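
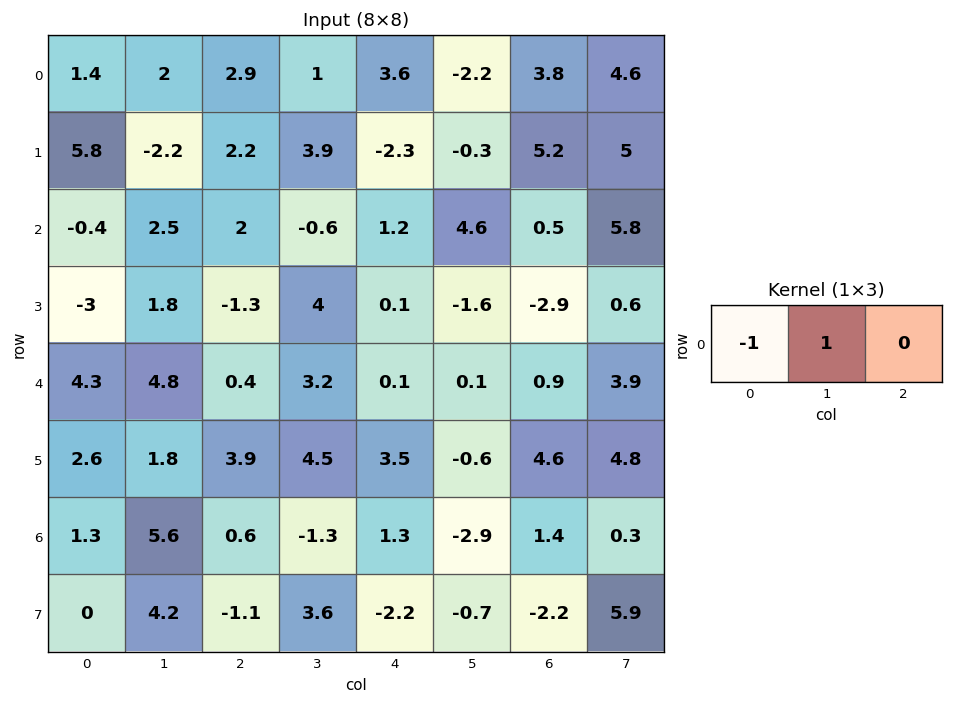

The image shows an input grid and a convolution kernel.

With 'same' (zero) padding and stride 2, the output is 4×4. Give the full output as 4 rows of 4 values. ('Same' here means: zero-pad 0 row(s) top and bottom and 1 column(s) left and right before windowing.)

1.4 0.9 2.6 6
-0.4 -0.5 1.8 -4.1
4.3 -4.4 -3.1 0.8
1.3 -5 2.6 4.3

Output[0,0]: The receptive field on the zero-padded input at this output position is [0 1.4 2]. Elementwise product with the kernel and sum: 0·-1 + 1.4·1.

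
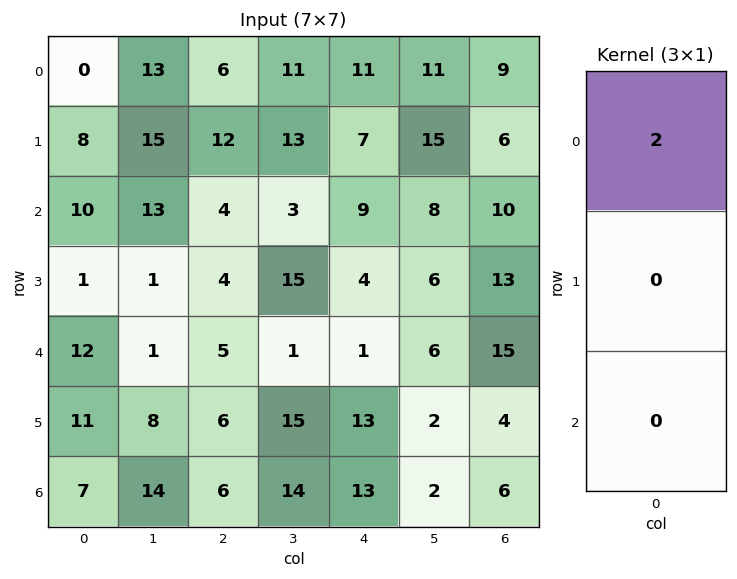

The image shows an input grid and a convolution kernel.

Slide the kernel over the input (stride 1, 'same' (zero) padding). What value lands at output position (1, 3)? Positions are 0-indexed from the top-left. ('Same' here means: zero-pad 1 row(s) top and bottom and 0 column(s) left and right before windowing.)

The receptive field on the zero-padded input at this output position is [11 / 13 / 3]. Elementwise product with the kernel and sum: 11·2.

22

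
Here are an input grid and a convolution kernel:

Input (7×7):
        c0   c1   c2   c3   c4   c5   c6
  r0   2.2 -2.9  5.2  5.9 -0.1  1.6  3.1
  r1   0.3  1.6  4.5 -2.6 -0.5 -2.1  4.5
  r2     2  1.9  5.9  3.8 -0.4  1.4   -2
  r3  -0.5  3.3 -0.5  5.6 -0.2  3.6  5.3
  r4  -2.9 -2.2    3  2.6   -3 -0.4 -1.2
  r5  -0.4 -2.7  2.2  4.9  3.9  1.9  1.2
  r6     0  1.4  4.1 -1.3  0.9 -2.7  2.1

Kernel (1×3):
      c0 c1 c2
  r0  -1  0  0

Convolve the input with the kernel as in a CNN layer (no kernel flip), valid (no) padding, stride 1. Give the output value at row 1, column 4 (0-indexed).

0.5

The receptive field on the input at this output position is [-0.5 -2.1 4.5]. Elementwise product with the kernel and sum: -0.5·-1.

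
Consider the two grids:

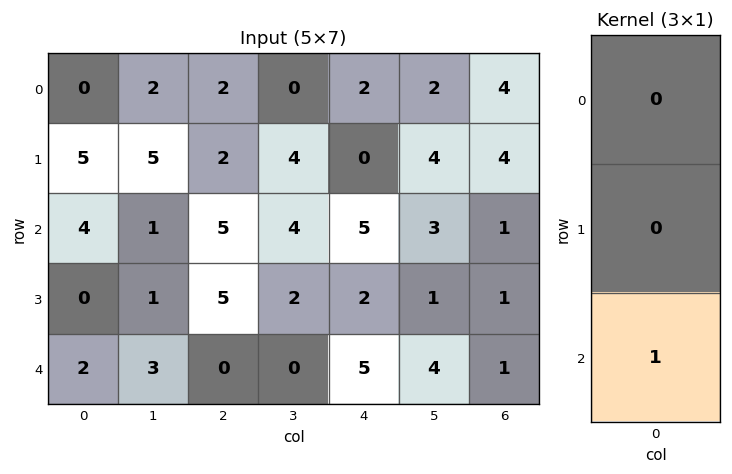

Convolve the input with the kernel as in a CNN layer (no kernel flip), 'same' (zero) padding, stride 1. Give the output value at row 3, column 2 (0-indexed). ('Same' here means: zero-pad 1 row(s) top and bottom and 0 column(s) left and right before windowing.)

0

The receptive field on the zero-padded input at this output position is [5 / 5 / 0]. Elementwise product with the kernel and sum: 0·1.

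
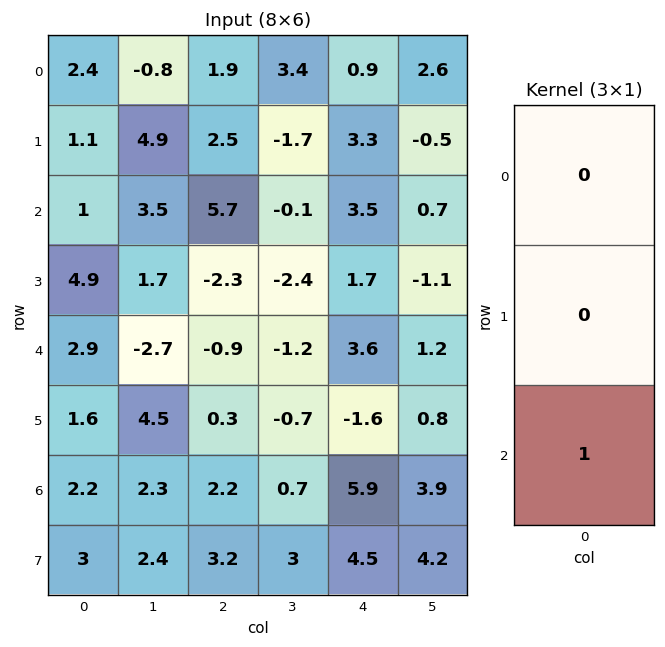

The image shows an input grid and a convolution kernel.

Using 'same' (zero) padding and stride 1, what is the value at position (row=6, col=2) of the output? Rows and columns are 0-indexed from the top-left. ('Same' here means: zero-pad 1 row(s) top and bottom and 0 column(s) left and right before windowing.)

The receptive field on the zero-padded input at this output position is [0.3 / 2.2 / 3.2]. Elementwise product with the kernel and sum: 3.2·1.

3.2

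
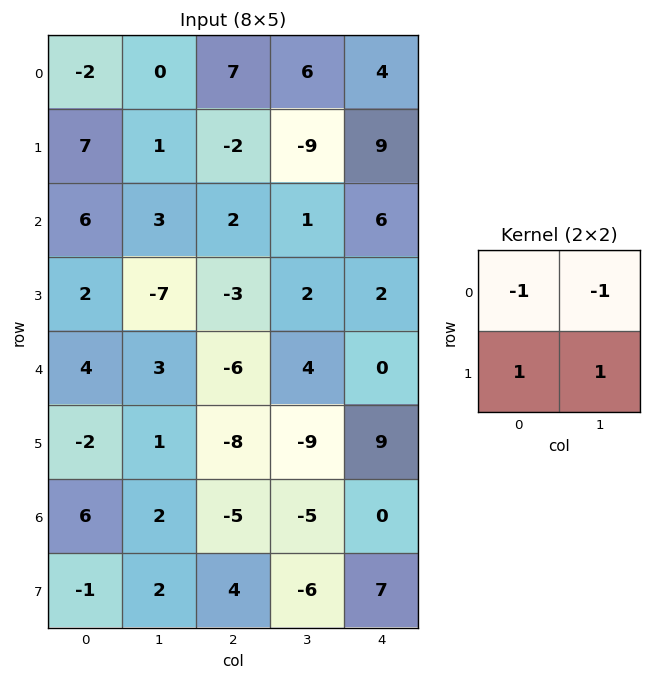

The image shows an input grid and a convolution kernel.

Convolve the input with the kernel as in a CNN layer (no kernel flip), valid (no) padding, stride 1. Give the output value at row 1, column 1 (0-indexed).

6

The receptive field on the input at this output position is [1 -2 / 3 2]. Elementwise product with the kernel and sum: 1·-1 + -2·-1 + 3·1 + 2·1.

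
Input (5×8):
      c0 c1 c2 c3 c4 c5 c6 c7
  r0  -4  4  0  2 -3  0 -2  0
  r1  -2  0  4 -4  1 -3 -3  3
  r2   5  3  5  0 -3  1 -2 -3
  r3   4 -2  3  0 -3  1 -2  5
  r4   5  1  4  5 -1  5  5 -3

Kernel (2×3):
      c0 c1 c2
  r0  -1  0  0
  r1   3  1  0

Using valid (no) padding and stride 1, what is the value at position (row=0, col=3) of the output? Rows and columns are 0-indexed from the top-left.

-13

The receptive field on the input at this output position is [2 -3 0 / -4 1 -3]. Elementwise product with the kernel and sum: 2·-1 + -4·3 + 1·1.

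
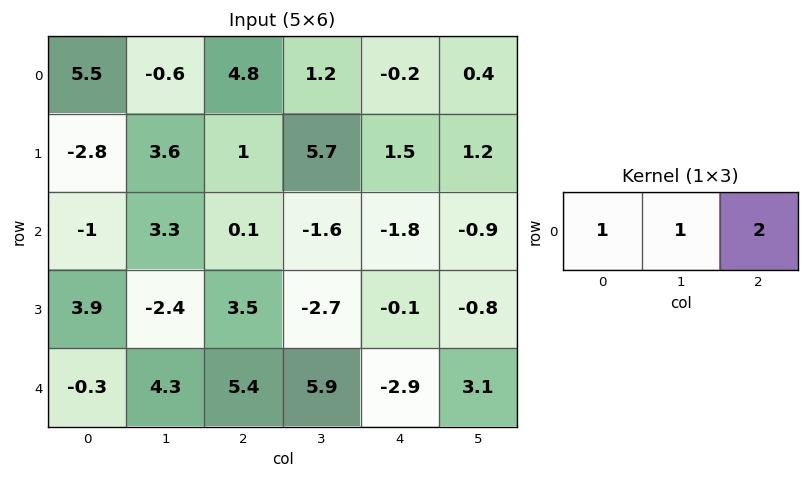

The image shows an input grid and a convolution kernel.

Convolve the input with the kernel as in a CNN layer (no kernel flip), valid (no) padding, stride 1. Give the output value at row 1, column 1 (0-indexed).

The receptive field on the input at this output position is [3.6 1 5.7]. Elementwise product with the kernel and sum: 3.6·1 + 1·1 + 5.7·2.

16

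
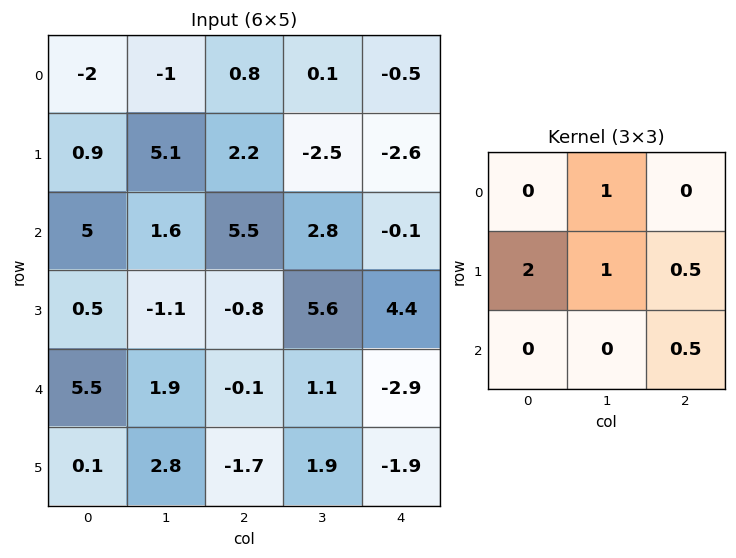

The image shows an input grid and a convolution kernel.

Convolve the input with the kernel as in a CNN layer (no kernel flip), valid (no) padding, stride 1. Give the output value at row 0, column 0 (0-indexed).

9.75

The receptive field on the input at this output position is [-2 -1 0.8 / 0.9 5.1 2.2 / 5 1.6 5.5]. Elementwise product with the kernel and sum: -1·1 + 0.9·2 + 5.1·1 + 2.2·0.5 + 5.5·0.5.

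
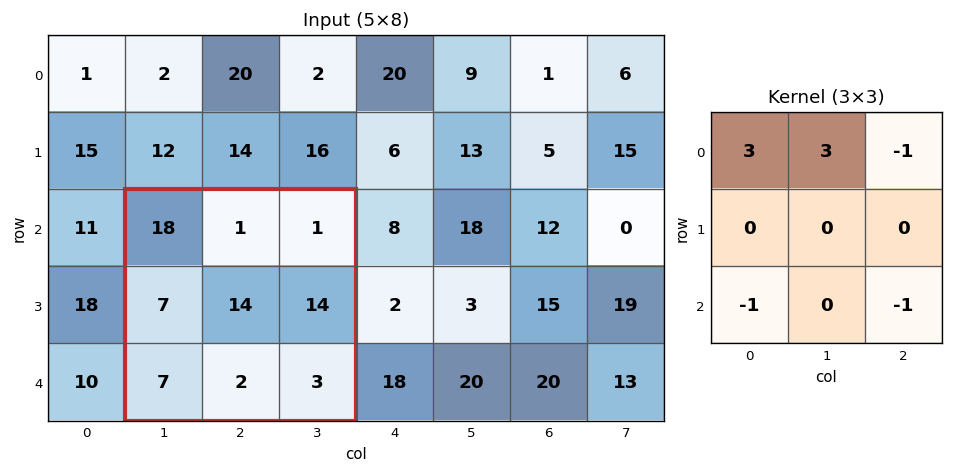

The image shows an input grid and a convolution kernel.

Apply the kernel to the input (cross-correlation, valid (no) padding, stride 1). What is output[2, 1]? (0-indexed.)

The receptive field on the input at this output position is [18 1 1 / 7 14 14 / 7 2 3]. Elementwise product with the kernel and sum: 18·3 + 1·3 + 1·-1 + 7·-1 + 3·-1.

46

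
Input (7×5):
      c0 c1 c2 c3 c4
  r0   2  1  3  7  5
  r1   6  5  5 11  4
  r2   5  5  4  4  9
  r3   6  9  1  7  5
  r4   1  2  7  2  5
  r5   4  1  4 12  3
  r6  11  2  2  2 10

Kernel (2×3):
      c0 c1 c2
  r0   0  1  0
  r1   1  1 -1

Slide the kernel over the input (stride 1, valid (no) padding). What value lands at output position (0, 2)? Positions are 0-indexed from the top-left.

19

The receptive field on the input at this output position is [3 7 5 / 5 11 4]. Elementwise product with the kernel and sum: 7·1 + 5·1 + 11·1 + 4·-1.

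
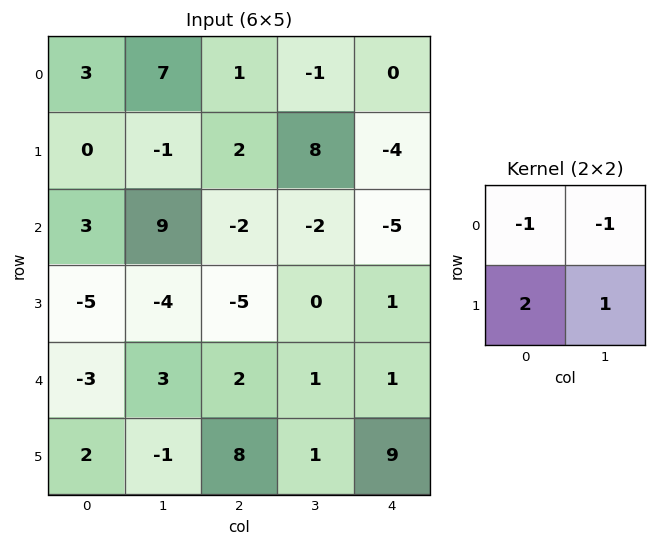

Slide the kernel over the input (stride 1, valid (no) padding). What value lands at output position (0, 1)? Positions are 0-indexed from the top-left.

-8

The receptive field on the input at this output position is [7 1 / -1 2]. Elementwise product with the kernel and sum: 7·-1 + 1·-1 + -1·2 + 2·1.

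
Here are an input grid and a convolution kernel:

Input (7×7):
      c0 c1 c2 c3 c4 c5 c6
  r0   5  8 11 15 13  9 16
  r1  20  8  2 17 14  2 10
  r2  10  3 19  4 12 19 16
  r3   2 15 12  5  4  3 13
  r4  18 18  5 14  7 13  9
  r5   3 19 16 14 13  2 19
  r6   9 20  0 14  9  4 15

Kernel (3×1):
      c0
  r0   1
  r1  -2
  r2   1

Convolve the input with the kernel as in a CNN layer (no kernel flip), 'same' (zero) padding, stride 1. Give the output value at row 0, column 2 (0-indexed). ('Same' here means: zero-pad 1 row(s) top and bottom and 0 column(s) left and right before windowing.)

-20

The receptive field on the zero-padded input at this output position is [0 / 11 / 2]. Elementwise product with the kernel and sum: 0·1 + 11·-2 + 2·1.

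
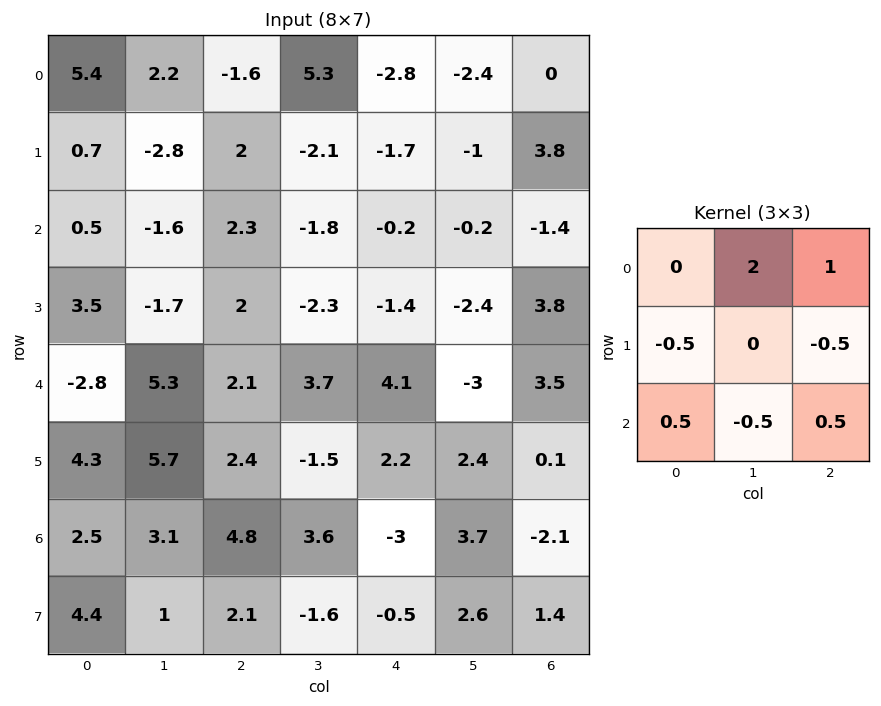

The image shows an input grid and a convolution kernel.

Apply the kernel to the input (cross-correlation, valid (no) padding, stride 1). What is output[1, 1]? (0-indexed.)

0.6

The receptive field on the input at this output position is [-2.8 2 -2.1 / -1.6 2.3 -1.8 / -1.7 2 -2.3]. Elementwise product with the kernel and sum: 2·2 + -2.1·1 + -1.6·-0.5 + -1.8·-0.5 + -1.7·0.5 + 2·-0.5 + -2.3·0.5.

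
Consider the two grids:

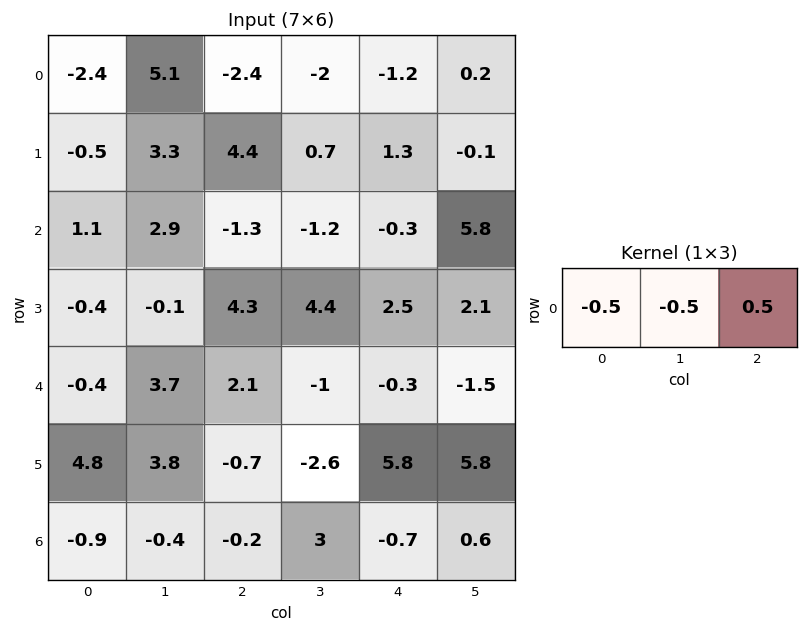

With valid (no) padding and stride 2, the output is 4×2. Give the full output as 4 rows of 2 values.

-2.55 1.6
-2.65 1.1
-0.6 -0.7
0.55 -1.75

Output[0,0]: The receptive field on the input at this output position is [-2.4 5.1 -2.4]. Elementwise product with the kernel and sum: -2.4·-0.5 + 5.1·-0.5 + -2.4·0.5.
Output[0,1]: The receptive field on the input at this output position is [-2.4 -2 -1.2]. Elementwise product with the kernel and sum: -2.4·-0.5 + -2·-0.5 + -1.2·0.5.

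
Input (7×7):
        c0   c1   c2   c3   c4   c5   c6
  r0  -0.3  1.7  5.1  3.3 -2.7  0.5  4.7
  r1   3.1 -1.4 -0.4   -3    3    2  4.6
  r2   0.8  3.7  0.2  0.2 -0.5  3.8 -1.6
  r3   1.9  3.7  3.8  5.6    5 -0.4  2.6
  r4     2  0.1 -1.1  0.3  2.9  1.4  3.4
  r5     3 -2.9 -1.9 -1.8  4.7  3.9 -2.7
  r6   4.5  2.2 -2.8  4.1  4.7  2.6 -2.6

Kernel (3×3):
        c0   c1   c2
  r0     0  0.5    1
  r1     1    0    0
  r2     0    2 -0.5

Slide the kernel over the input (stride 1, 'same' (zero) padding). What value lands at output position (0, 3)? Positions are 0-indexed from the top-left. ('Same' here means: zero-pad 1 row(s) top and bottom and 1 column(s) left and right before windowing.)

-2.4

The receptive field on the zero-padded input at this output position is [0 0 0 / 5.1 3.3 -2.7 / -0.4 -3 3]. Elementwise product with the kernel and sum: 0·0.5 + 0·1 + 5.1·1 + -3·2 + 3·-0.5.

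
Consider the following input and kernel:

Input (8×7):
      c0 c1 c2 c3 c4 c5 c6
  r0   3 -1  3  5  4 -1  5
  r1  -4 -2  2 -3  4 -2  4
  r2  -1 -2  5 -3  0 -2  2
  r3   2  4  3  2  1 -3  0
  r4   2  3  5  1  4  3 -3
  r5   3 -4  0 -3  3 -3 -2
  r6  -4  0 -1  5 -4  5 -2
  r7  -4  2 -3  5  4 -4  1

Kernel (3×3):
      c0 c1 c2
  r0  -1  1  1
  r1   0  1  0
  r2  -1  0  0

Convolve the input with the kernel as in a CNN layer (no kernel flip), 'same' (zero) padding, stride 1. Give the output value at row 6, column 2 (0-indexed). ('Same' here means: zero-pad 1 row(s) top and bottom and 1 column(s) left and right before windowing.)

-2

The receptive field on the zero-padded input at this output position is [-4 0 -3 / 0 -1 5 / 2 -3 5]. Elementwise product with the kernel and sum: -4·-1 + 0·1 + -3·1 + -1·1 + 2·-1.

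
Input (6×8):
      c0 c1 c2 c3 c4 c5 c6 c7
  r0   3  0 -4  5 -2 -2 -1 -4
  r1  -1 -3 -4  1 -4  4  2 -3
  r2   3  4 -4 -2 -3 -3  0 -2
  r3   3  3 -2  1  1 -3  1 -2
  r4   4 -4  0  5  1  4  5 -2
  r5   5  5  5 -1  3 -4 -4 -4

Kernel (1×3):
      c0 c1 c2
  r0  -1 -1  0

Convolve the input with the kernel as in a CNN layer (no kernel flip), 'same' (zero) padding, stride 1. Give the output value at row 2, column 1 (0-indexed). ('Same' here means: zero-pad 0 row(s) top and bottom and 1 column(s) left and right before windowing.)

-7

The receptive field on the zero-padded input at this output position is [3 4 -4]. Elementwise product with the kernel and sum: 3·-1 + 4·-1.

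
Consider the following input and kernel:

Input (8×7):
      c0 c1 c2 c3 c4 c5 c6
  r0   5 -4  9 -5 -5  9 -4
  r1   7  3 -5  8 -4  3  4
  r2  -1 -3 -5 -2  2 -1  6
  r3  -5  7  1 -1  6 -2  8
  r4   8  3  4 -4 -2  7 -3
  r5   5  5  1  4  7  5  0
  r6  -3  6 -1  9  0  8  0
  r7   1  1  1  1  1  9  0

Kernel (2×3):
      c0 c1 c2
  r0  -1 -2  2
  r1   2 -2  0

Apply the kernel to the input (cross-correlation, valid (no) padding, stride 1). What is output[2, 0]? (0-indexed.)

The receptive field on the input at this output position is [-1 -3 -5 / -5 7 1]. Elementwise product with the kernel and sum: -1·-1 + -3·-2 + -5·2 + -5·2 + 7·-2.

-27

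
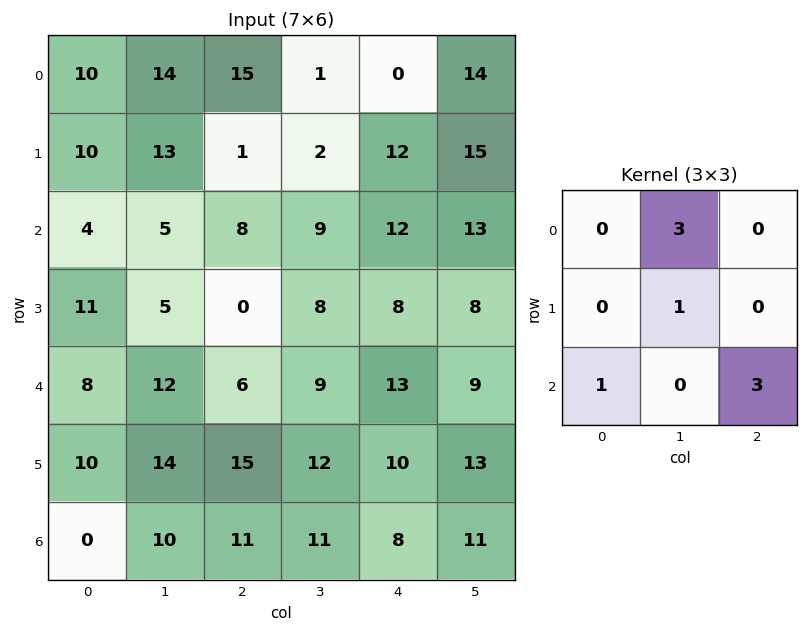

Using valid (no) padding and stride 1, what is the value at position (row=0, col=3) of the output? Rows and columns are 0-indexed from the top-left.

The receptive field on the input at this output position is [1 0 14 / 2 12 15 / 9 12 13]. Elementwise product with the kernel and sum: 0·3 + 12·1 + 9·1 + 13·3.

60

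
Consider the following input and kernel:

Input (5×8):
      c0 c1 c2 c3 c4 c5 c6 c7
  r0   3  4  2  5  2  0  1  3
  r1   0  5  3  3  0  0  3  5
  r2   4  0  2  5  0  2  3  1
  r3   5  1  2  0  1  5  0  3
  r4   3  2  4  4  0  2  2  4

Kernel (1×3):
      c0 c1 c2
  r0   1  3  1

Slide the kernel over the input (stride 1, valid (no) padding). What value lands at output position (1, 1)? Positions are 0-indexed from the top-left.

17

The receptive field on the input at this output position is [5 3 3]. Elementwise product with the kernel and sum: 5·1 + 3·3 + 3·1.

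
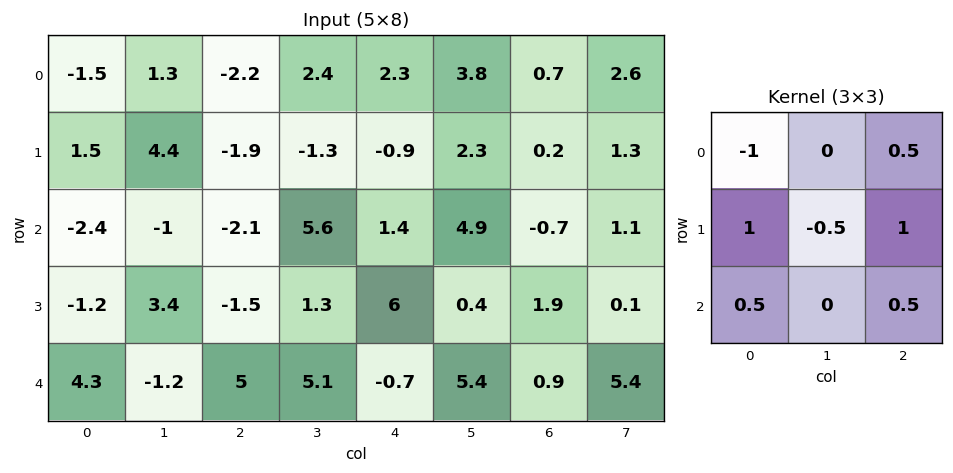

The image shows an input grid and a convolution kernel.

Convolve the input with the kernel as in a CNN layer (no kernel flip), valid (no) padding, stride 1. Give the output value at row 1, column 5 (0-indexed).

The receptive field on the input at this output position is [2.3 0.2 1.3 / 4.9 -0.7 1.1 / 0.4 1.9 0.1]. Elementwise product with the kernel and sum: 2.3·-1 + 1.3·0.5 + 4.9·1 + -0.7·-0.5 + 1.1·1 + 0.4·0.5 + 0.1·0.5.

4.95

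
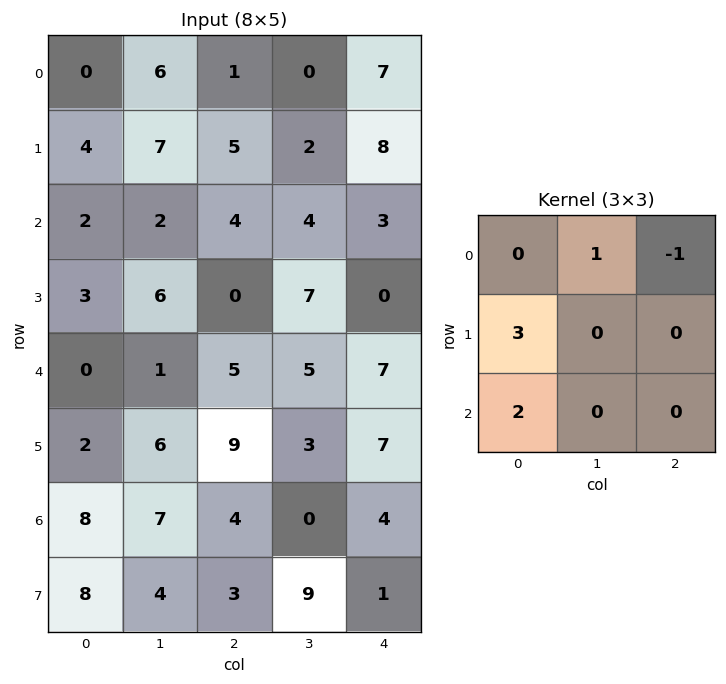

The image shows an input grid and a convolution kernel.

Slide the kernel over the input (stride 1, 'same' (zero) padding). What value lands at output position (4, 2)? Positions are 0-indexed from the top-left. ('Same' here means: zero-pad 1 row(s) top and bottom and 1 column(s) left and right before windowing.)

The receptive field on the zero-padded input at this output position is [6 0 7 / 1 5 5 / 6 9 3]. Elementwise product with the kernel and sum: 0·1 + 7·-1 + 1·3 + 6·2.

8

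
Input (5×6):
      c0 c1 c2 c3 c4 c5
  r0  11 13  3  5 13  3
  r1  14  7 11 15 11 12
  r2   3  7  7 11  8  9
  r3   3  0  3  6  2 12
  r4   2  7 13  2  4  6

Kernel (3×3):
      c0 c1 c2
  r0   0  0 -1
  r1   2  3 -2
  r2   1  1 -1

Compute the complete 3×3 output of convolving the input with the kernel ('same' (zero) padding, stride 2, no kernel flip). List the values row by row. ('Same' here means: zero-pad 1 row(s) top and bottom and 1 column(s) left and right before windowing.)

Output[0,0]: The receptive field on the zero-padded input at this output position is [0 0 0 / 0 11 13 / 0 14 7]. Elementwise product with the kernel and sum: 0·-1 + 0·2 + 11·3 + 13·-2 + 0·1 + 14·1 + 7·-1.

14 28 57
-9 -5 12
-8 43 -8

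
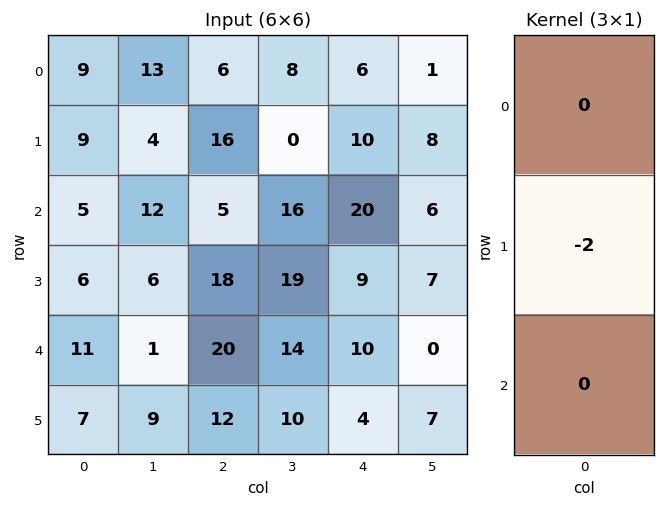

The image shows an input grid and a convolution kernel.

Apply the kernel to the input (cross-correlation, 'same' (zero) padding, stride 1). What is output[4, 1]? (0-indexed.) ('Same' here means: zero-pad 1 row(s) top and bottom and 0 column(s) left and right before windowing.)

The receptive field on the zero-padded input at this output position is [6 / 1 / 9]. Elementwise product with the kernel and sum: 1·-2.

-2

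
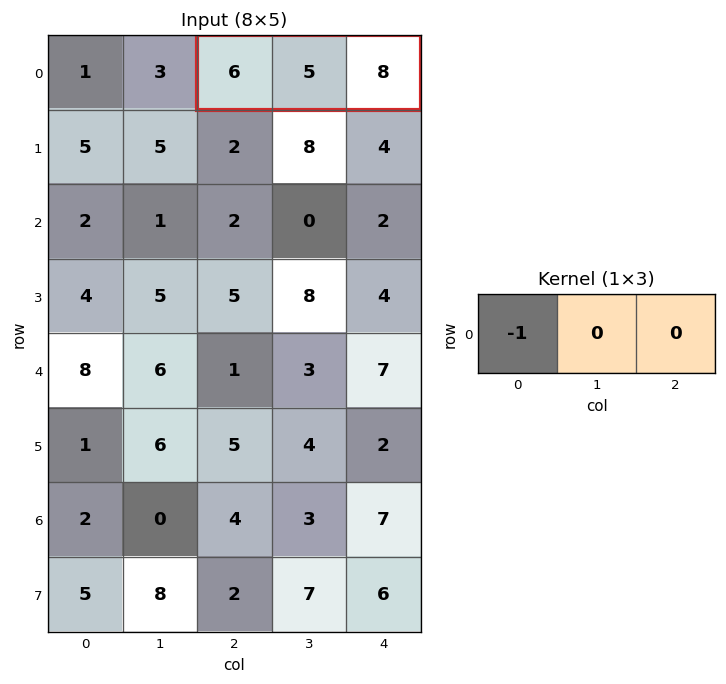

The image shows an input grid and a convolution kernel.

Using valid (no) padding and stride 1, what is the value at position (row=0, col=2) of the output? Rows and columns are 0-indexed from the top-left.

-6

The receptive field on the input at this output position is [6 5 8]. Elementwise product with the kernel and sum: 6·-1.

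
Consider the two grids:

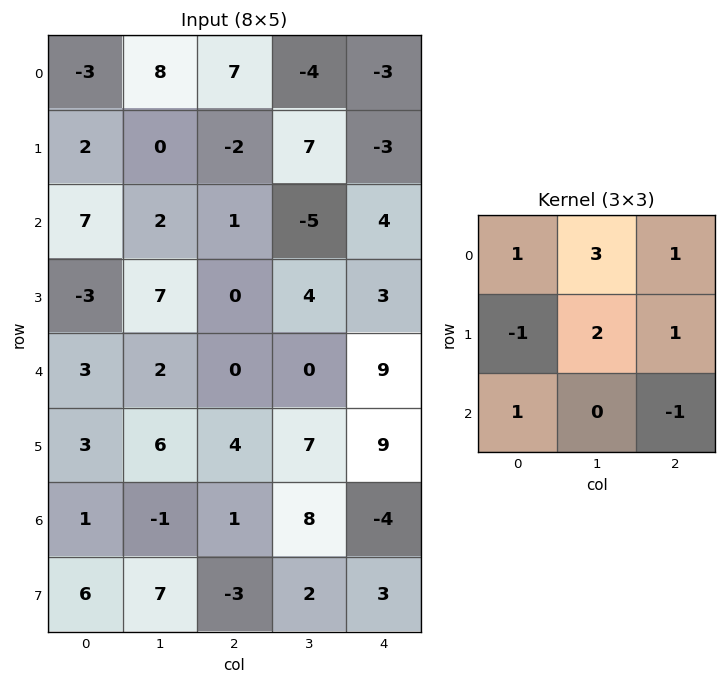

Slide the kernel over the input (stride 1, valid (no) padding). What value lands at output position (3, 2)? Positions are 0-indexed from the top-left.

19

The receptive field on the input at this output position is [0 4 3 / 0 0 9 / 4 7 9]. Elementwise product with the kernel and sum: 0·1 + 4·3 + 3·1 + 0·-1 + 0·2 + 9·1 + 4·1 + 9·-1.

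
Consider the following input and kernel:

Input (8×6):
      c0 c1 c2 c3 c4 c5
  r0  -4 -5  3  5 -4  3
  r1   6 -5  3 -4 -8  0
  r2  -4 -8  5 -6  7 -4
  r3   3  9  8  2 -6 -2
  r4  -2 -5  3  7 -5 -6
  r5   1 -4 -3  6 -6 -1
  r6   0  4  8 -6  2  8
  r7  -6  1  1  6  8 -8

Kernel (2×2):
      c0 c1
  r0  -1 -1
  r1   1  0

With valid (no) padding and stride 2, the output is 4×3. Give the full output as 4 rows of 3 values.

15 -5 -7
15 9 -9
8 -13 5
-10 -1 -2

Output[0,0]: The receptive field on the input at this output position is [-4 -5 / 6 -5]. Elementwise product with the kernel and sum: -4·-1 + -5·-1 + 6·1.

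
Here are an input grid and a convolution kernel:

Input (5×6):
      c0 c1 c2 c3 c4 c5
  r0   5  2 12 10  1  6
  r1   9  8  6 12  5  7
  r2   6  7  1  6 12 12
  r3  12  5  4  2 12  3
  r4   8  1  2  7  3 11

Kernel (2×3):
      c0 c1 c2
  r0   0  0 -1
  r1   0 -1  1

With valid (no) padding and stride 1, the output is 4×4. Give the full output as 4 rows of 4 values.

-14 -4 -8 -4
-12 -7 1 -7
-2 -8 -2 -21
-3 3 -16 5

Output[0,0]: The receptive field on the input at this output position is [5 2 12 / 9 8 6]. Elementwise product with the kernel and sum: 12·-1 + 8·-1 + 6·1.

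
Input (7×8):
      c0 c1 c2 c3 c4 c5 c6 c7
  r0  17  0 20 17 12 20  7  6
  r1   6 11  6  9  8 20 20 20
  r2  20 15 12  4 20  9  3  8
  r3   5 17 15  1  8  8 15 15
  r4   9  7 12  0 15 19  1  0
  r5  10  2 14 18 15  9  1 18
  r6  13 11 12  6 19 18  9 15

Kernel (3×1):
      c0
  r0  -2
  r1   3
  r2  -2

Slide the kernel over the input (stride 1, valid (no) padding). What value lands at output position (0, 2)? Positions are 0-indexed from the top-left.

-46

The receptive field on the input at this output position is [20 / 6 / 12]. Elementwise product with the kernel and sum: 20·-2 + 6·3 + 12·-2.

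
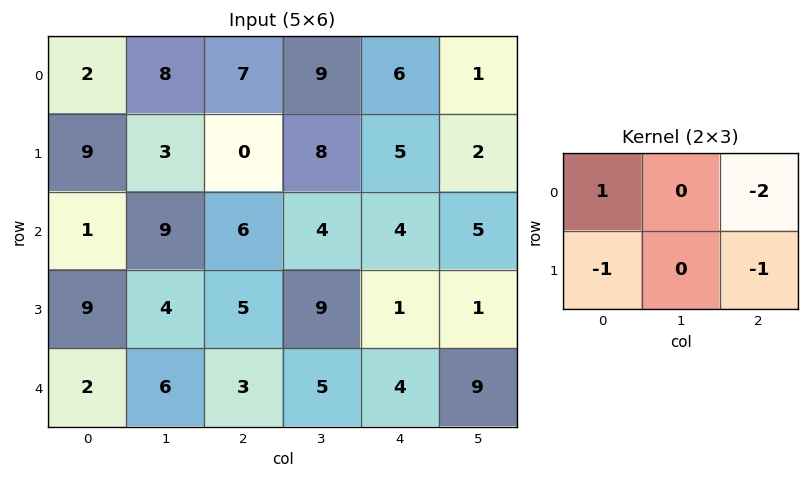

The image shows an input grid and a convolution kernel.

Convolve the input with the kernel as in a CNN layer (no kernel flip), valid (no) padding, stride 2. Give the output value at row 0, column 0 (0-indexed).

The receptive field on the input at this output position is [2 8 7 / 9 3 0]. Elementwise product with the kernel and sum: 2·1 + 7·-2 + 9·-1 + 0·-1.

-21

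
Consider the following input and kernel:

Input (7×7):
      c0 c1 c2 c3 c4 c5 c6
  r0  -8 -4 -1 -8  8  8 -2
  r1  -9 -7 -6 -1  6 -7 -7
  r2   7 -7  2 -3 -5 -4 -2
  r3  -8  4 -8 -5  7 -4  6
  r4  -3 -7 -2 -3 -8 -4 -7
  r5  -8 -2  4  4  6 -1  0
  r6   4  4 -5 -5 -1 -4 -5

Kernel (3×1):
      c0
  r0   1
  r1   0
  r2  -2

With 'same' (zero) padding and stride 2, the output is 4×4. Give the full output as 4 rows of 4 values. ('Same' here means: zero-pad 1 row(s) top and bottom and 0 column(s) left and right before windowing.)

18 12 -12 14
7 10 -8 -19
8 -16 -5 6
-8 4 6 0

Output[0,0]: The receptive field on the zero-padded input at this output position is [0 / -8 / -9]. Elementwise product with the kernel and sum: 0·1 + -9·-2.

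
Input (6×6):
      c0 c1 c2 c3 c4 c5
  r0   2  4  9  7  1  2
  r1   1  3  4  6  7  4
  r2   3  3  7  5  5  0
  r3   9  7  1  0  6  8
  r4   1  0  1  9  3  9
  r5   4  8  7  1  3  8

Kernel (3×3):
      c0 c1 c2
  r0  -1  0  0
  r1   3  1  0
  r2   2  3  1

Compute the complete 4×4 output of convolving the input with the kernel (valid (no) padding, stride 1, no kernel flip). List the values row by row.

26 41 43 43
51 30 30 40
34 31 28 37
33 32 31 49

Output[0,0]: The receptive field on the input at this output position is [2 4 9 / 1 3 4 / 3 3 7]. Elementwise product with the kernel and sum: 2·-1 + 1·3 + 3·1 + 3·2 + 3·3 + 7·1.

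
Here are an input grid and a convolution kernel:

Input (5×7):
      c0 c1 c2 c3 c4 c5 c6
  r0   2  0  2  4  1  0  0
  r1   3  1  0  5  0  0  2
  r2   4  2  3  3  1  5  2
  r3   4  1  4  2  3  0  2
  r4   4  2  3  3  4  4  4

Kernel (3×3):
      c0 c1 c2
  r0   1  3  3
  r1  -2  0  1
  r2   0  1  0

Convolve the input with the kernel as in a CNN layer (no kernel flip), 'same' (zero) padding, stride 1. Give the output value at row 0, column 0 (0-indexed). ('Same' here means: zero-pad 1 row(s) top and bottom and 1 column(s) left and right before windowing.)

3

The receptive field on the zero-padded input at this output position is [0 0 0 / 0 2 0 / 0 3 1]. Elementwise product with the kernel and sum: 0·1 + 0·3 + 0·3 + 0·-2 + 0·1 + 3·1.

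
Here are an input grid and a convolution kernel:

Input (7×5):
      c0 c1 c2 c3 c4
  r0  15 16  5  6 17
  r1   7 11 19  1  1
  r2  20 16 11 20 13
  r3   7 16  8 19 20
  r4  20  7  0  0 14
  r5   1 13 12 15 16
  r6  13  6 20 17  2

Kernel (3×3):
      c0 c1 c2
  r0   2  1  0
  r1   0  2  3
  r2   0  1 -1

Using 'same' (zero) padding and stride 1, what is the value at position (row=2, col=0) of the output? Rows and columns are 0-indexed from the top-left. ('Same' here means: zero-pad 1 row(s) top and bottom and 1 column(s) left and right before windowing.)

The receptive field on the zero-padded input at this output position is [0 7 11 / 0 20 16 / 0 7 16]. Elementwise product with the kernel and sum: 0·2 + 7·1 + 20·2 + 16·3 + 7·1 + 16·-1.

86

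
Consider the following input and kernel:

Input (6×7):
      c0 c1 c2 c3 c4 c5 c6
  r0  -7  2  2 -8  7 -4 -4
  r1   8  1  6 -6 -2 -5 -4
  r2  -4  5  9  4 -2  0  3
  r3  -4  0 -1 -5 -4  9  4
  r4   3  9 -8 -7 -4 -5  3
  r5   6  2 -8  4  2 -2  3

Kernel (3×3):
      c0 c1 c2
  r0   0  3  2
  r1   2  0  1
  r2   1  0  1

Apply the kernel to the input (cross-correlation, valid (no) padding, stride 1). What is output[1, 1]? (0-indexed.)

15

The receptive field on the input at this output position is [1 6 -6 / 5 9 4 / 0 -1 -5]. Elementwise product with the kernel and sum: 6·3 + -6·2 + 5·2 + 4·1 + 0·1 + -5·1.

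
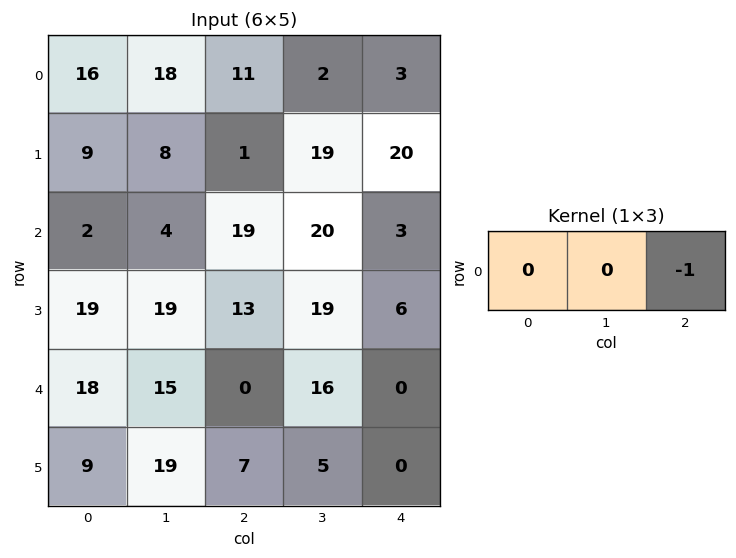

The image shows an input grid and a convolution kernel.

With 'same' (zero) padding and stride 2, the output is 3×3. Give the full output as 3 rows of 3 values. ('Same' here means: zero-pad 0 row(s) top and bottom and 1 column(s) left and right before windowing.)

-18 -2 0
-4 -20 0
-15 -16 0

Output[0,0]: The receptive field on the zero-padded input at this output position is [0 16 18]. Elementwise product with the kernel and sum: 18·-1.
Output[0,1]: The receptive field on the zero-padded input at this output position is [18 11 2]. Elementwise product with the kernel and sum: 2·-1.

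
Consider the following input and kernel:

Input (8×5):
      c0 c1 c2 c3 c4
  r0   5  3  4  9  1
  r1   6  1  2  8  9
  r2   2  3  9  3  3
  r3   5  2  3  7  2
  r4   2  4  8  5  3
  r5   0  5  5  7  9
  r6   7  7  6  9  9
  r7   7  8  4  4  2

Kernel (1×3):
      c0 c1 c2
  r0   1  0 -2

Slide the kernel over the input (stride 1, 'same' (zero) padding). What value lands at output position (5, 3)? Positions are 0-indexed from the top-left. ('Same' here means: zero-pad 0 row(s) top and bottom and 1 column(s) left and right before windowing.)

The receptive field on the zero-padded input at this output position is [5 7 9]. Elementwise product with the kernel and sum: 5·1 + 9·-2.

-13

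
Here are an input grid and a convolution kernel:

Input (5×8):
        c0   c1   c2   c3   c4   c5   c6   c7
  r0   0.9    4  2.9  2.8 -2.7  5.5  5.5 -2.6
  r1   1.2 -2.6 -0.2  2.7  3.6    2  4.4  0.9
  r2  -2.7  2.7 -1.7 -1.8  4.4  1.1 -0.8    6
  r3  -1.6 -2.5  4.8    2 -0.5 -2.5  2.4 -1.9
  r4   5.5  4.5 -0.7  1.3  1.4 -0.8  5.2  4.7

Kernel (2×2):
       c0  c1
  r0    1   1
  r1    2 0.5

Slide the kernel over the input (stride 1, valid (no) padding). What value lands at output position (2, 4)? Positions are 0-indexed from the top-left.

3.25

The receptive field on the input at this output position is [4.4 1.1 / -0.5 -2.5]. Elementwise product with the kernel and sum: 4.4·1 + 1.1·1 + -0.5·2 + -2.5·0.5.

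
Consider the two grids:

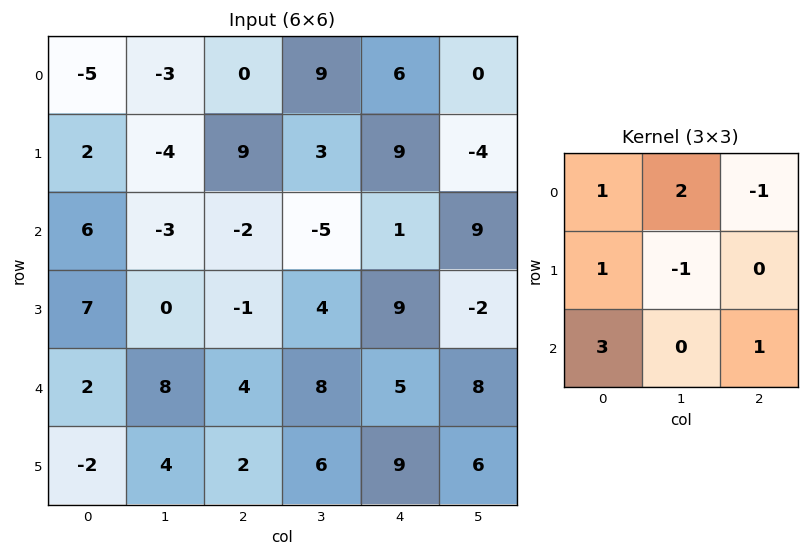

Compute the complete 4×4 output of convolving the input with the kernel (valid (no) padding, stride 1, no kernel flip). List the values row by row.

Output[0,0]: The receptive field on the input at this output position is [-5 -3 0 / 2 -4 9 / 6 -3 -2]. Elementwise product with the kernel and sum: -5·1 + -3·2 + 0·-1 + 2·1 + -4·-1 + 6·3 + -2·1.
Output[0,1]: The receptive field on the input at this output position is [-3 0 9 / -4 9 3 / -3 -2 -5]. Elementwise product with the kernel and sum: -3·1 + 0·2 + 9·-1 + -4·1 + 9·-1 + -3·3 + -5·1.

11 -39 13 9
14 14 15 29
19 31 -1 15
-2 16 9 51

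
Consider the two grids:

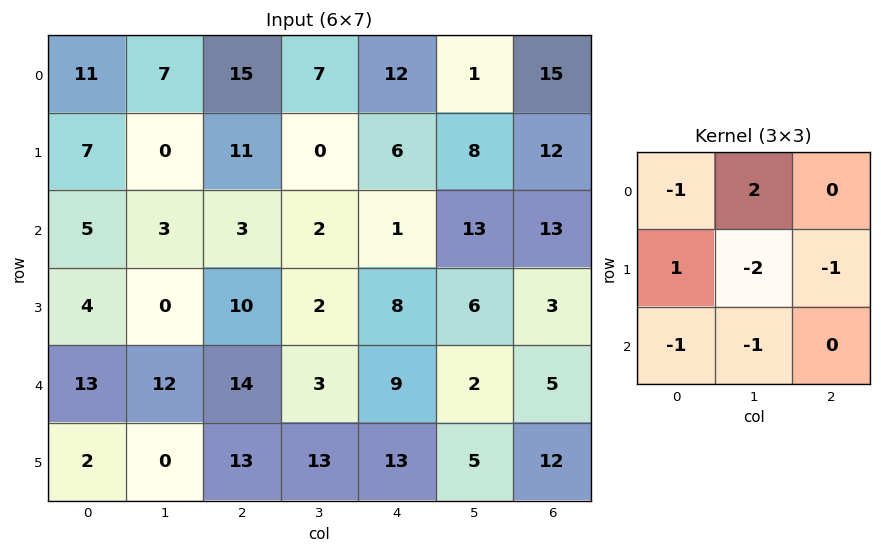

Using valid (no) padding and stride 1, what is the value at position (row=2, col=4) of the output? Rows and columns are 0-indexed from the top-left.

The receptive field on the input at this output position is [1 13 13 / 8 6 3 / 9 2 5]. Elementwise product with the kernel and sum: 1·-1 + 13·2 + 8·1 + 6·-2 + 3·-1 + 9·-1 + 2·-1.

7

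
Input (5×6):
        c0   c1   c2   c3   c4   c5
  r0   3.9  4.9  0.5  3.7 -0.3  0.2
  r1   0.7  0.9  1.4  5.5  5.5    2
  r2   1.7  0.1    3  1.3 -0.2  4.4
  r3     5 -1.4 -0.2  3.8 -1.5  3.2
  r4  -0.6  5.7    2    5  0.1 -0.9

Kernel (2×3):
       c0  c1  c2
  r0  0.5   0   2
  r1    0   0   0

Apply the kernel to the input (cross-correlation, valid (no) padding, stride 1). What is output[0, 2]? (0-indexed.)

-0.35

The receptive field on the input at this output position is [0.5 3.7 -0.3 / 1.4 5.5 5.5]. Elementwise product with the kernel and sum: 0.5·0.5 + -0.3·2.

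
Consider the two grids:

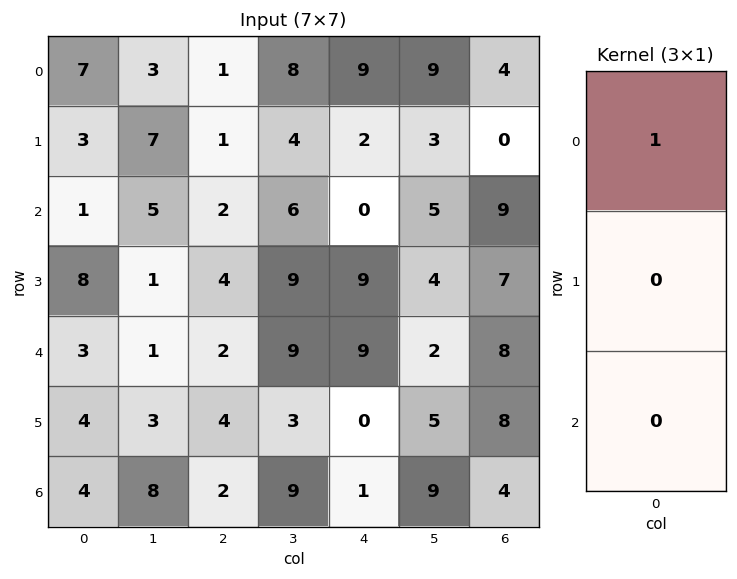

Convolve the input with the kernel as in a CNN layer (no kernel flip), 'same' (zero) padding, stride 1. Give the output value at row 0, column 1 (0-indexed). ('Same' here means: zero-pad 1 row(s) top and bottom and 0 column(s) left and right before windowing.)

0

The receptive field on the zero-padded input at this output position is [0 / 3 / 7]. Elementwise product with the kernel and sum: 0·1.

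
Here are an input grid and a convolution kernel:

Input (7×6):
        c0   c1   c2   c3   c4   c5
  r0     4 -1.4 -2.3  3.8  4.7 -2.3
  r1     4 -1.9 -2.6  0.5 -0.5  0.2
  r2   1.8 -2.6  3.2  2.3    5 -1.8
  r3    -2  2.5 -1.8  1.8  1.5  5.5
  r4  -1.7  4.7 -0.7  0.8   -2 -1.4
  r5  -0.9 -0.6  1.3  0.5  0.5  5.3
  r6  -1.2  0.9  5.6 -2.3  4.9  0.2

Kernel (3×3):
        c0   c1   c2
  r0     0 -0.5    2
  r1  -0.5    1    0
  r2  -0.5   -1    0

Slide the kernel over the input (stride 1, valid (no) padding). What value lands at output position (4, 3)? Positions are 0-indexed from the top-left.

The receptive field on the input at this output position is [0.8 -2 -1.4 / 0.5 0.5 5.3 / -2.3 4.9 0.2]. Elementwise product with the kernel and sum: -2·-0.5 + -1.4·2 + 0.5·-0.5 + 0.5·1 + -2.3·-0.5 + 4.9·-1.

-5.3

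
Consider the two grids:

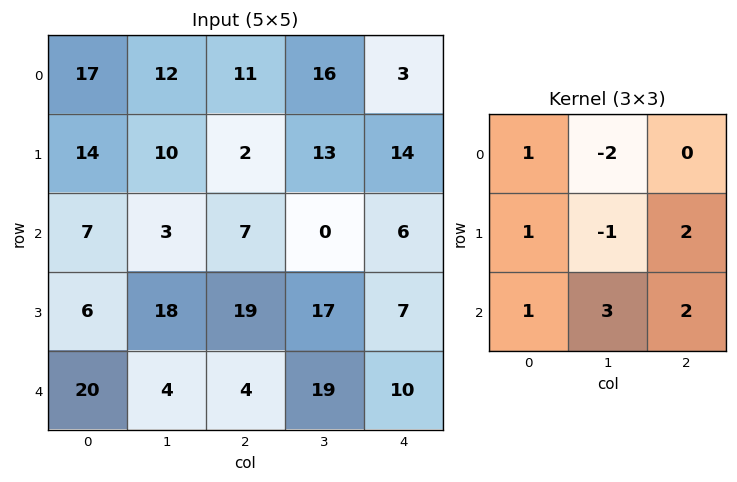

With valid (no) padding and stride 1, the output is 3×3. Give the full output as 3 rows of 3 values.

31 48 15
110 111 79
67 76 104

Output[0,0]: The receptive field on the input at this output position is [17 12 11 / 14 10 2 / 7 3 7]. Elementwise product with the kernel and sum: 17·1 + 12·-2 + 14·1 + 10·-1 + 2·2 + 7·1 + 3·3 + 7·2.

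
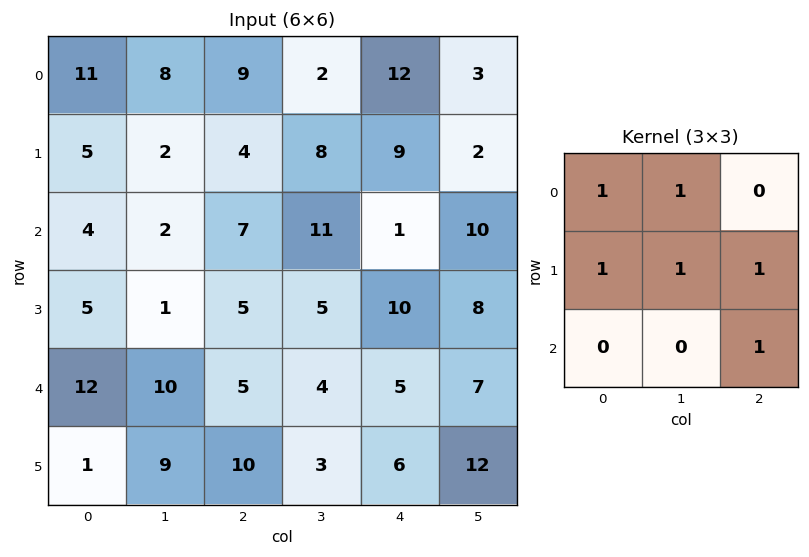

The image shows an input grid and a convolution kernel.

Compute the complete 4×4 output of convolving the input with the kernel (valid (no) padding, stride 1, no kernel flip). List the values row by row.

37 42 33 43
25 31 41 47
22 24 43 42
43 28 30 43

Output[0,0]: The receptive field on the input at this output position is [11 8 9 / 5 2 4 / 4 2 7]. Elementwise product with the kernel and sum: 11·1 + 8·1 + 5·1 + 2·1 + 4·1 + 7·1.
Output[0,1]: The receptive field on the input at this output position is [8 9 2 / 2 4 8 / 2 7 11]. Elementwise product with the kernel and sum: 8·1 + 9·1 + 2·1 + 4·1 + 8·1 + 11·1.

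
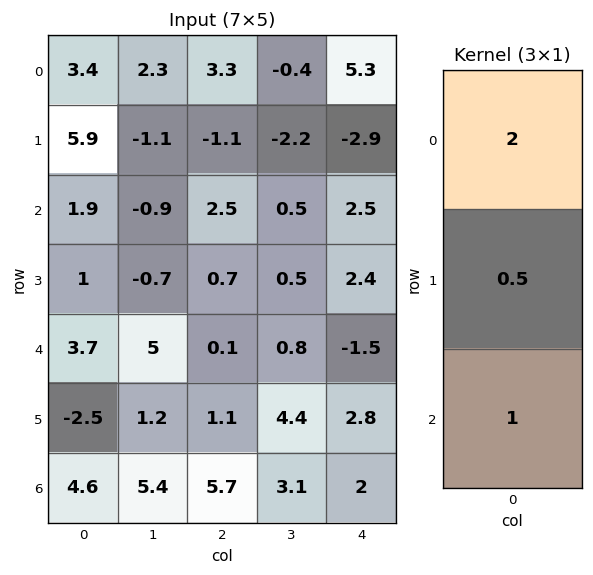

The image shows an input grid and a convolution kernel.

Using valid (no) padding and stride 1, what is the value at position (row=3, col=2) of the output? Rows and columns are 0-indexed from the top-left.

The receptive field on the input at this output position is [0.7 / 0.1 / 1.1]. Elementwise product with the kernel and sum: 0.7·2 + 0.1·0.5 + 1.1·1.

2.55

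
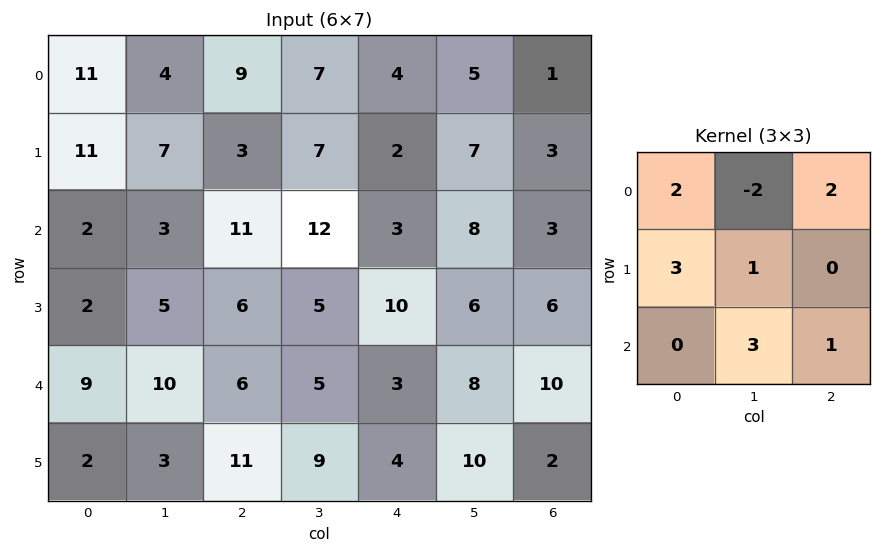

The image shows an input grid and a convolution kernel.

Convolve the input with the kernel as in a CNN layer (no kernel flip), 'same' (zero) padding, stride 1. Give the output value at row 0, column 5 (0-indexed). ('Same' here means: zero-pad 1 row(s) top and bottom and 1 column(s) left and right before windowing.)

The receptive field on the zero-padded input at this output position is [0 0 0 / 4 5 1 / 2 7 3]. Elementwise product with the kernel and sum: 0·2 + 0·-2 + 0·2 + 4·3 + 5·1 + 7·3 + 3·1.

41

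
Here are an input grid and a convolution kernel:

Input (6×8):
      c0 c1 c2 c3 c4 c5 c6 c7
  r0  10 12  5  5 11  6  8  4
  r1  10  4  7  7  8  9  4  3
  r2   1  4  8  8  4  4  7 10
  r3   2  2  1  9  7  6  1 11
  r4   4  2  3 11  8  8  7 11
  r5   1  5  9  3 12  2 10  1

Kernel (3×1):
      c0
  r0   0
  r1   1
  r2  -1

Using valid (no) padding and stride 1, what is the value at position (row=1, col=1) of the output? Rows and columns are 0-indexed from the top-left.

The receptive field on the input at this output position is [4 / 4 / 2]. Elementwise product with the kernel and sum: 4·1 + 2·-1.

2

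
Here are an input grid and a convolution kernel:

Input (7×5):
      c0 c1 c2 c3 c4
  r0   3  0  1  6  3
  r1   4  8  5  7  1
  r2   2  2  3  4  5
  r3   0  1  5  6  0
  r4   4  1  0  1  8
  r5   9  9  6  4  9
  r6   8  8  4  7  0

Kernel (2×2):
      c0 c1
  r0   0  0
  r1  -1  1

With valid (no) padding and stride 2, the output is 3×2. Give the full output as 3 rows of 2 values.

4 2
1 1
0 -2

Output[0,0]: The receptive field on the input at this output position is [3 0 / 4 8]. Elementwise product with the kernel and sum: 4·-1 + 8·1.
Output[0,1]: The receptive field on the input at this output position is [1 6 / 5 7]. Elementwise product with the kernel and sum: 5·-1 + 7·1.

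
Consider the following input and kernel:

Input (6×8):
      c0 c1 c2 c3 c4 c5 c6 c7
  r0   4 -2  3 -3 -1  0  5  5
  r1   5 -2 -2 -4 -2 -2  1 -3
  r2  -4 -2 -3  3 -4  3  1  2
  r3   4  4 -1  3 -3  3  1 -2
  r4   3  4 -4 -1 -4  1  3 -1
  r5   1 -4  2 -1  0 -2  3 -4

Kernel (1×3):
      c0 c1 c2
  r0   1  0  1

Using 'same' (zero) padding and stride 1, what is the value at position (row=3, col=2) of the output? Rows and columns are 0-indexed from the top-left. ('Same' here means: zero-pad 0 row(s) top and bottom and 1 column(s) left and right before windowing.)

The receptive field on the zero-padded input at this output position is [4 -1 3]. Elementwise product with the kernel and sum: 4·1 + 3·1.

7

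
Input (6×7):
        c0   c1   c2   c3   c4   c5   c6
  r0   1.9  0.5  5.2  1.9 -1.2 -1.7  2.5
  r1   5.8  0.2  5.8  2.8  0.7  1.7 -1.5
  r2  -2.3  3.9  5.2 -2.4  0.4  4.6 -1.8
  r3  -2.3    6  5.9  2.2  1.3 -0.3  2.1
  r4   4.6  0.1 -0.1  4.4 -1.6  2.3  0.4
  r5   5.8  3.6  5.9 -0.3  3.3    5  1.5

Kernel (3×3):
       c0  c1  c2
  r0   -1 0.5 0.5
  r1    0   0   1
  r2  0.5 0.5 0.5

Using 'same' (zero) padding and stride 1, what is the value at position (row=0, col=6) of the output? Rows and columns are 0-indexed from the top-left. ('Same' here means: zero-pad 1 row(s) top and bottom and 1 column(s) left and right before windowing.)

The receptive field on the zero-padded input at this output position is [0 0 0 / -1.7 2.5 0 / 1.7 -1.5 0]. Elementwise product with the kernel and sum: 0·-1 + 0·0.5 + 0·0.5 + 0·1 + 1.7·0.5 + -1.5·0.5 + 0·0.5.

0.1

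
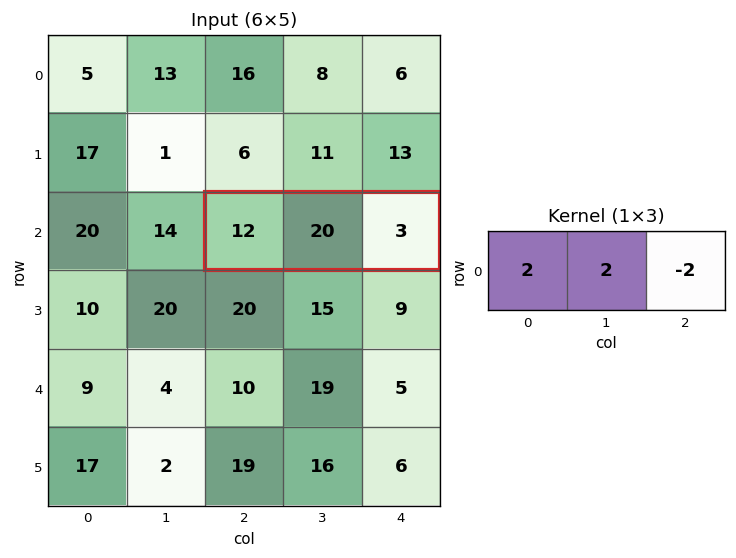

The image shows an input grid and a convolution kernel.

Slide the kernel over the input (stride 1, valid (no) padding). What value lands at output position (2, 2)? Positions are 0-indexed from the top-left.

58

The receptive field on the input at this output position is [12 20 3]. Elementwise product with the kernel and sum: 12·2 + 20·2 + 3·-2.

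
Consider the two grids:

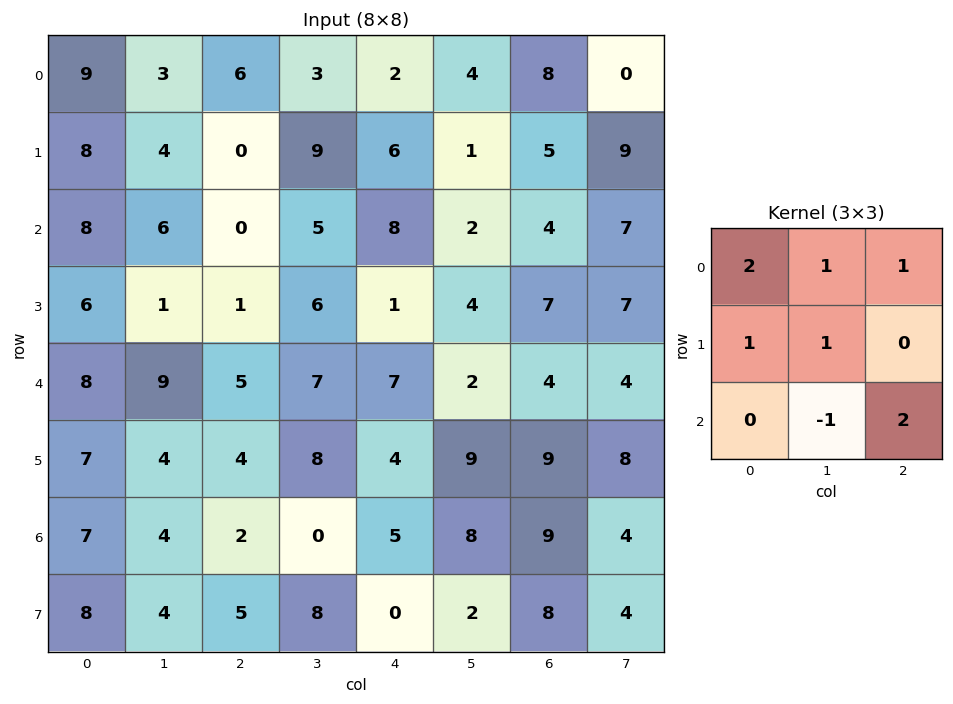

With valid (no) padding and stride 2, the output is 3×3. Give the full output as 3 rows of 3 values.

33 37 29
30 27 33
41 46 43

Output[0,0]: The receptive field on the input at this output position is [9 3 6 / 8 4 0 / 8 6 0]. Elementwise product with the kernel and sum: 9·2 + 3·1 + 6·1 + 8·1 + 4·1 + 6·-1 + 0·2.
Output[0,1]: The receptive field on the input at this output position is [6 3 2 / 0 9 6 / 0 5 8]. Elementwise product with the kernel and sum: 6·2 + 3·1 + 2·1 + 0·1 + 9·1 + 5·-1 + 8·2.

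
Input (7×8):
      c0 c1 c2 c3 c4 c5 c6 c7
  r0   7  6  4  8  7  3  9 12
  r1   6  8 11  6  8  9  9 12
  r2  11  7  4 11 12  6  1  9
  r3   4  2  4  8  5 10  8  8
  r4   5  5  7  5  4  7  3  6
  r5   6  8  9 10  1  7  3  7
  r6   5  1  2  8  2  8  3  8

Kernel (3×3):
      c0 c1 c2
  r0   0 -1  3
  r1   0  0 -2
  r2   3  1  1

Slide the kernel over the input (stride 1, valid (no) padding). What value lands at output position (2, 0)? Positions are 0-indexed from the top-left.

24

The receptive field on the input at this output position is [11 7 4 / 4 2 4 / 5 5 7]. Elementwise product with the kernel and sum: 7·-1 + 4·3 + 4·-2 + 5·3 + 5·1 + 7·1.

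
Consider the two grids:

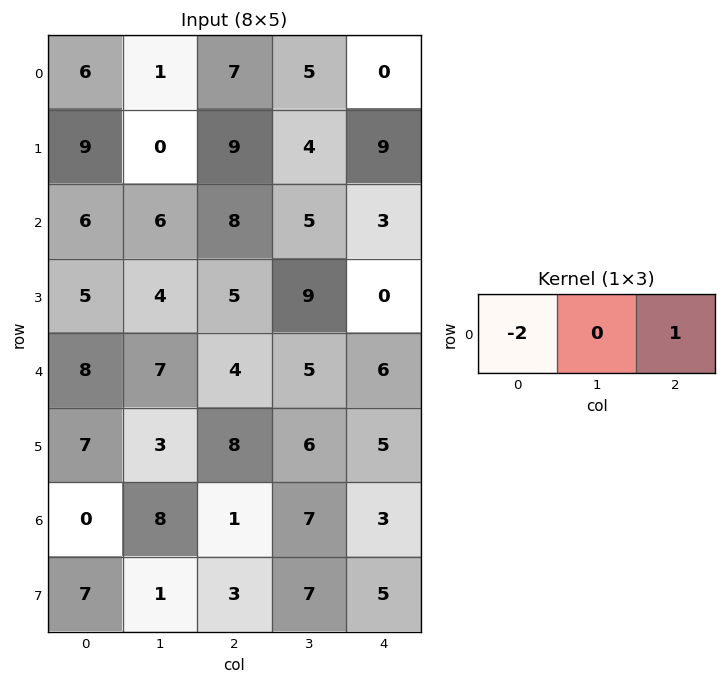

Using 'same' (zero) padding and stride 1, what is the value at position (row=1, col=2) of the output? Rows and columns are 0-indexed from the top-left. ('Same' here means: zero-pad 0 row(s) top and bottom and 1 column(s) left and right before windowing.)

The receptive field on the zero-padded input at this output position is [0 9 4]. Elementwise product with the kernel and sum: 0·-2 + 4·1.

4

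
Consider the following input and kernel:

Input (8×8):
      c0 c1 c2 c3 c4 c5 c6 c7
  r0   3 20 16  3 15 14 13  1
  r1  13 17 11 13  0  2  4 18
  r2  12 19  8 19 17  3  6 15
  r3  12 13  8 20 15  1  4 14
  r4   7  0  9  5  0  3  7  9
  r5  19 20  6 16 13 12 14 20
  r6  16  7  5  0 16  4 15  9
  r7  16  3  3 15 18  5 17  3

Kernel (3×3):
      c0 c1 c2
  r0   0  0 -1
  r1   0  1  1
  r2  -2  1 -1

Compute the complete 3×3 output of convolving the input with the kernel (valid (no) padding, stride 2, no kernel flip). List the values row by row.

Output[0,0]: The receptive field on the input at this output position is [3 20 16 / 13 17 11 / 12 19 8]. Elementwise product with the kernel and sum: 16·-1 + 17·1 + 11·1 + 12·-2 + 19·1 + 8·-1.
Output[0,1]: The receptive field on the input at this output position is [16 3 15 / 11 13 0 / 8 19 17]. Elementwise product with the kernel and sum: 15·-1 + 13·1 + 0·1 + 8·-2 + 19·1 + 17·-1.

-1 -16 -44
-10 5 -5
-13 3 -24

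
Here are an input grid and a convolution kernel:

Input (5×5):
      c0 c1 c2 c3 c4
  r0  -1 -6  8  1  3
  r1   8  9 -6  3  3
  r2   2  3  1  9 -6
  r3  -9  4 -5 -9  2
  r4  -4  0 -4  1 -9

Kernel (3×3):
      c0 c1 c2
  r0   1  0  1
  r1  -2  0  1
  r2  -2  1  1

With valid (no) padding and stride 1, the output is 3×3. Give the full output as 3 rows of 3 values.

Output[0,0]: The receptive field on the input at this output position is [-1 -6 8 / 8 9 -6 / 2 3 1]. Elementwise product with the kernel and sum: -1·1 + 8·1 + 8·-2 + -6·1 + 2·-2 + 3·1 + 1·1.
Output[0,1]: The receptive field on the input at this output position is [-6 8 1 / 9 -6 3 / 3 1 9]. Elementwise product with the kernel and sum: -6·1 + 1·1 + 9·-2 + 3·1 + 3·-2 + 1·1 + 9·1.

-15 -16 27
16 -7 -8
20 -8 7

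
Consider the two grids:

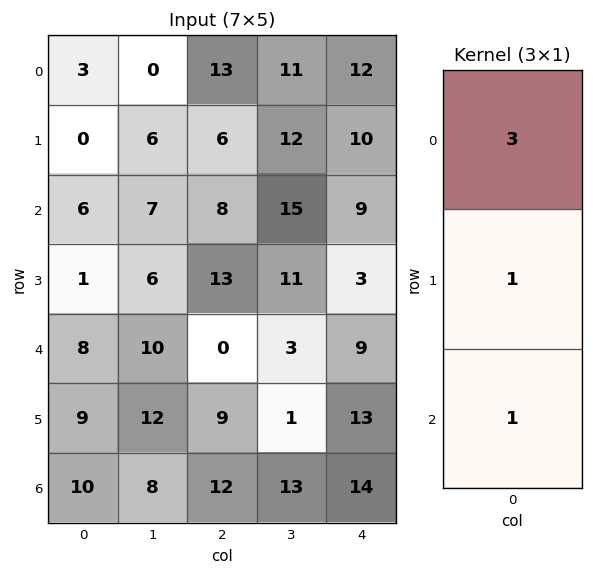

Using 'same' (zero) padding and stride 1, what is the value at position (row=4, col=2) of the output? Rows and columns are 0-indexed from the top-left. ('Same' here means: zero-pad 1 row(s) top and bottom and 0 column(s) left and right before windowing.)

The receptive field on the zero-padded input at this output position is [13 / 0 / 9]. Elementwise product with the kernel and sum: 13·3 + 0·1 + 9·1.

48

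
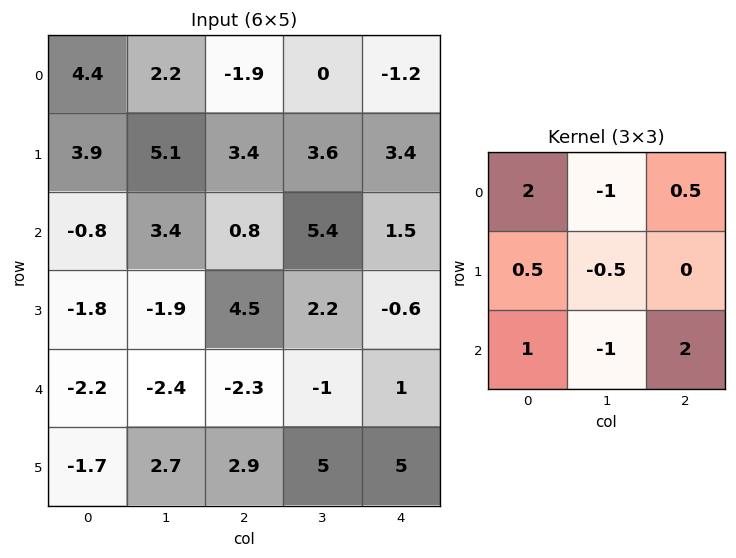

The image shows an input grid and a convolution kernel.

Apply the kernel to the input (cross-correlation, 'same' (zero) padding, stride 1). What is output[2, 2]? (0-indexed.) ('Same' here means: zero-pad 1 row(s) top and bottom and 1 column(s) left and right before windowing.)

7.9

The receptive field on the zero-padded input at this output position is [5.1 3.4 3.6 / 3.4 0.8 5.4 / -1.9 4.5 2.2]. Elementwise product with the kernel and sum: 5.1·2 + 3.4·-1 + 3.6·0.5 + 3.4·0.5 + 0.8·-0.5 + -1.9·1 + 4.5·-1 + 2.2·2.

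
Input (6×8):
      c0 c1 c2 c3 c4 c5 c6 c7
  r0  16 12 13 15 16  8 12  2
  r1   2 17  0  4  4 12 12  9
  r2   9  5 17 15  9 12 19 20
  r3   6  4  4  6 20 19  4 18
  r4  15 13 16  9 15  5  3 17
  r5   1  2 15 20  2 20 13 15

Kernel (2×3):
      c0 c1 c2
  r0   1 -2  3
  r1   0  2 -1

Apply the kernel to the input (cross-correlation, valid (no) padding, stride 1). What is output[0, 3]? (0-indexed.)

3

The receptive field on the input at this output position is [15 16 8 / 4 4 12]. Elementwise product with the kernel and sum: 15·1 + 16·-2 + 8·3 + 4·2 + 12·-1.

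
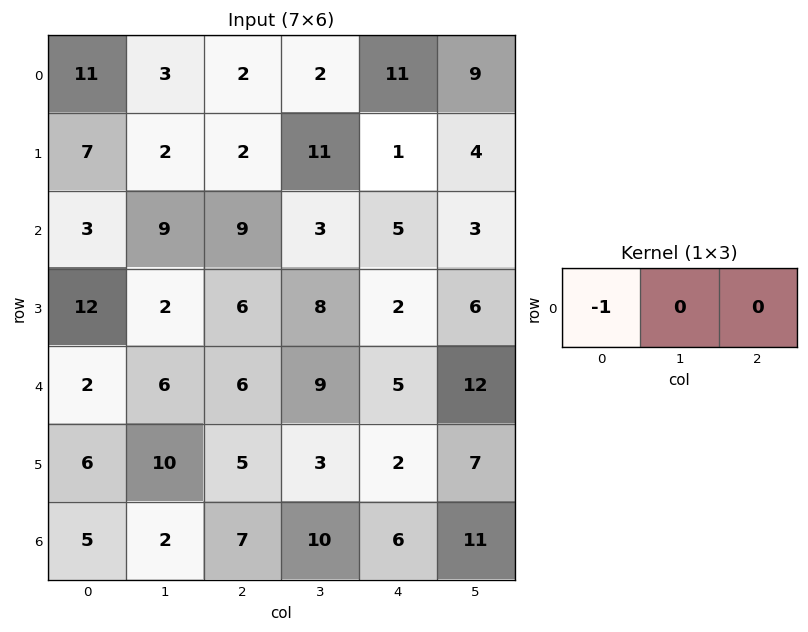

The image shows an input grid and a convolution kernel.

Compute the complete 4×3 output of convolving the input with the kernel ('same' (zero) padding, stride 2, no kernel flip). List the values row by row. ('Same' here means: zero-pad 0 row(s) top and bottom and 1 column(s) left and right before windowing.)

0 -3 -2
0 -9 -3
0 -6 -9
0 -2 -10

Output[0,0]: The receptive field on the zero-padded input at this output position is [0 11 3]. Elementwise product with the kernel and sum: 0·-1.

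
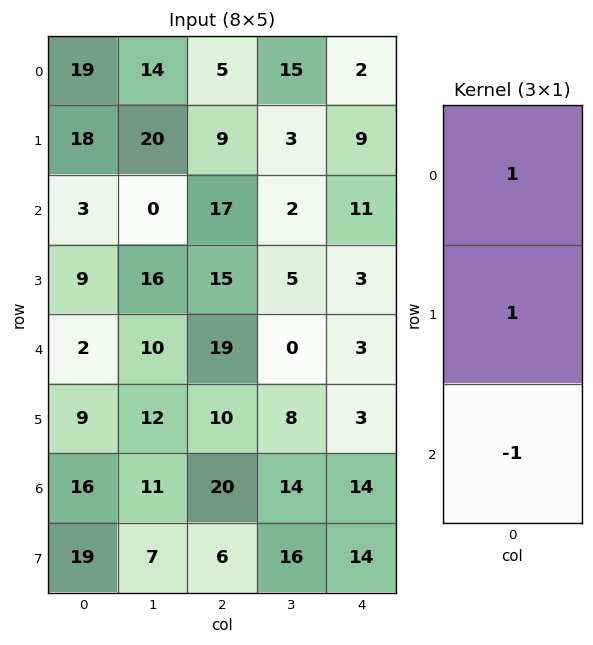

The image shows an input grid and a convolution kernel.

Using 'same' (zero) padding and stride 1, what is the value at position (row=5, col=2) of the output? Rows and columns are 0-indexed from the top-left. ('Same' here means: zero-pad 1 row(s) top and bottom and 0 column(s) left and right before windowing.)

9

The receptive field on the zero-padded input at this output position is [19 / 10 / 20]. Elementwise product with the kernel and sum: 19·1 + 10·1 + 20·-1.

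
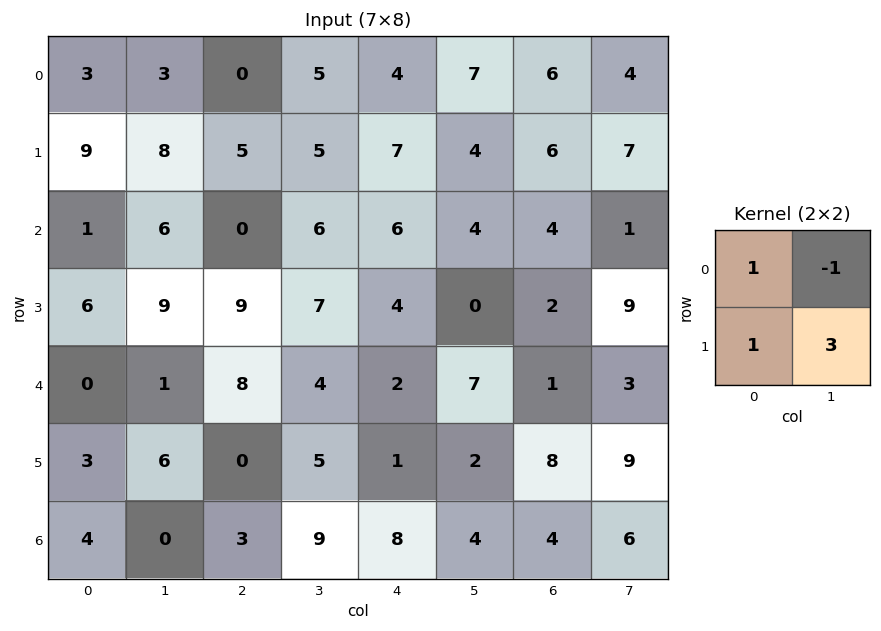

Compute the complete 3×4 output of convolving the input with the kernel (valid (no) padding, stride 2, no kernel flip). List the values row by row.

33 15 16 29
28 24 6 32
20 19 2 33

Output[0,0]: The receptive field on the input at this output position is [3 3 / 9 8]. Elementwise product with the kernel and sum: 3·1 + 3·-1 + 9·1 + 8·3.
Output[0,1]: The receptive field on the input at this output position is [0 5 / 5 5]. Elementwise product with the kernel and sum: 0·1 + 5·-1 + 5·1 + 5·3.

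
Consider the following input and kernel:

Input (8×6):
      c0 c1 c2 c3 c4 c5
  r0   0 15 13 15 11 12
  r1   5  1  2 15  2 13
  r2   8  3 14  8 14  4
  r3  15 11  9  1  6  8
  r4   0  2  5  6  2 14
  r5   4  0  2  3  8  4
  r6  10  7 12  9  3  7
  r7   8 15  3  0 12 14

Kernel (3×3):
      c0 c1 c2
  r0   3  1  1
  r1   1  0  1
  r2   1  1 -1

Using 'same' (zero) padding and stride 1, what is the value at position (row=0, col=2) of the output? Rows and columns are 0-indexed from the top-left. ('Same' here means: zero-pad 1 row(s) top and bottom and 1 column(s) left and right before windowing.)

The receptive field on the zero-padded input at this output position is [0 0 0 / 15 13 15 / 1 2 15]. Elementwise product with the kernel and sum: 0·3 + 0·1 + 0·1 + 15·1 + 15·1 + 1·1 + 2·1 + 15·-1.

18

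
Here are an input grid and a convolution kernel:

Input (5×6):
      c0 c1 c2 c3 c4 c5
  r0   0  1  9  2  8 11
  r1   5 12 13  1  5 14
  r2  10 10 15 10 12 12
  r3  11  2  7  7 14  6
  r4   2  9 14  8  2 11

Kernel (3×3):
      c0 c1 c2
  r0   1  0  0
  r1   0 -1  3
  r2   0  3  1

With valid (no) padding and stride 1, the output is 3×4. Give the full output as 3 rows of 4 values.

Output[0,0]: The receptive field on the input at this output position is [0 1 9 / 5 12 13 / 10 10 15]. Elementwise product with the kernel and sum: 0·1 + 12·-1 + 13·3 + 10·3 + 15·1.
Output[0,1]: The receptive field on the input at this output position is [1 9 2 / 12 13 1 / 10 15 10]. Elementwise product with the kernel and sum: 1·1 + 13·-1 + 1·3 + 15·3 + 10·1.

72 46 65 87
53 55 74 73
70 74 76 31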